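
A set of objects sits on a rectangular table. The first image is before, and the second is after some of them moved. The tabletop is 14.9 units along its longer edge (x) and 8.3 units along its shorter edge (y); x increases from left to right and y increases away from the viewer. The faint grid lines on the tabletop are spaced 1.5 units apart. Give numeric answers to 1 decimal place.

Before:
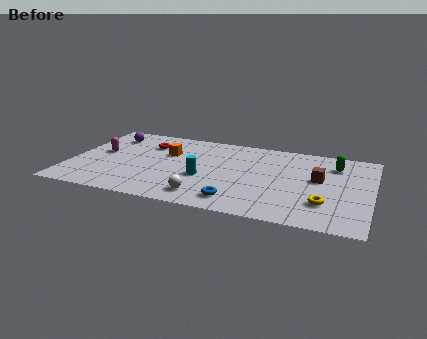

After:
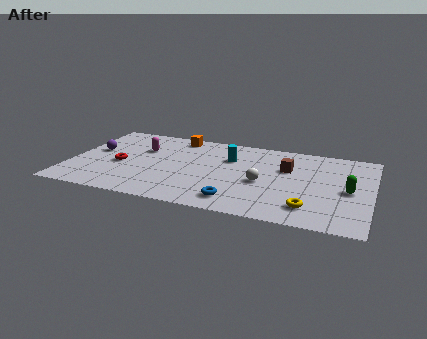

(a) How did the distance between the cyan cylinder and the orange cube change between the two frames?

+0.3

The distance was about 2.9 in the first image and 3.2 in the second, so they moved 0.3 units further apart.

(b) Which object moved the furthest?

the white sphere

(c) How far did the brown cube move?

1.7

From (12.3, 4.7) to (10.7, 5.4), the brown cube covered √(1.6² + 0.7²) ≈ 1.7 units.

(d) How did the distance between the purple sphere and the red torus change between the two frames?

-0.3

They were about 2.1 units apart before and 1.8 after — 0.3 units closer together.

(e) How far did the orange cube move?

1.9

The orange cube moved from about (4.7, 5.4) to (5.0, 7.3), a distance of √(0.3² + 1.9²) ≈ 1.9.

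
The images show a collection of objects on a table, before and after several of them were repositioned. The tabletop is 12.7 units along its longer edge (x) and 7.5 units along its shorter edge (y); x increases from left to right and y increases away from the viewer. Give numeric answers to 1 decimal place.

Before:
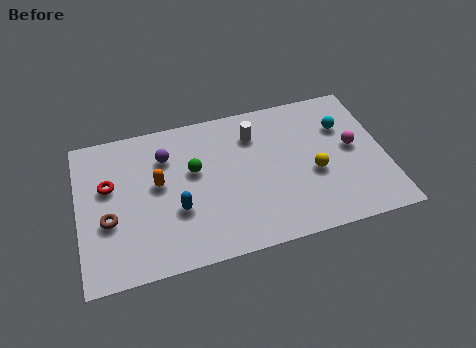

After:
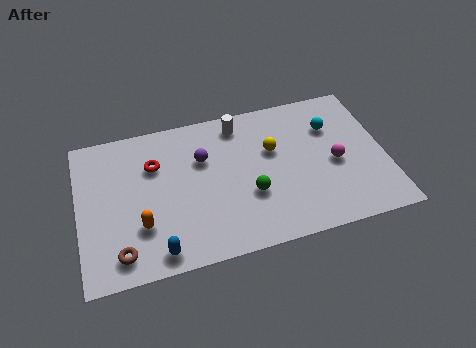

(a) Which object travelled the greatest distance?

the green sphere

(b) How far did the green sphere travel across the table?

2.8

The green sphere was near (4.8, 4.5) before and (7.0, 2.7) after, so it travelled √(2.2² + 1.8²) ≈ 2.8 units.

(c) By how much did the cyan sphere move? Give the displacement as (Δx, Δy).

(-0.5, 0.1)

The cyan sphere was at about (11.1, 5.2) and moved to about (10.6, 5.3).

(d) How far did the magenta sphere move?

1.0

From (11.4, 4.0) to (10.6, 3.4), the magenta sphere covered √(0.8² + 0.6²) ≈ 1.0 units.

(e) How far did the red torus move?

2.0

The red torus moved from about (1.3, 4.6) to (3.2, 5.2), a distance of √(1.9² + 0.6²) ≈ 2.0.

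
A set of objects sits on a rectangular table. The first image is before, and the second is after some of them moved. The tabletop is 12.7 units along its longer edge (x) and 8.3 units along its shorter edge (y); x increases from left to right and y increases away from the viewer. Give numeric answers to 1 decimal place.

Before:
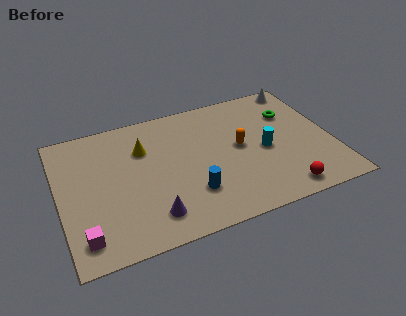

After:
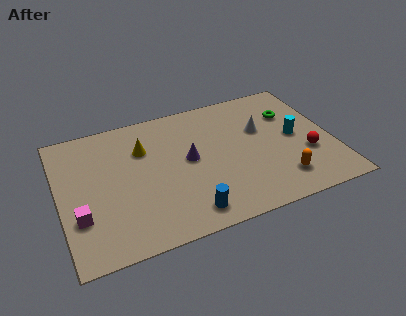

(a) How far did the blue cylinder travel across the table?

1.1

From (5.9, 2.3) to (5.6, 1.2), the blue cylinder covered √(0.3² + 1.1²) ≈ 1.1 units.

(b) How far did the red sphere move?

2.4

The red sphere was near (10.0, 1.0) before and (11.4, 2.9) after, so it travelled √(1.4² + 1.9²) ≈ 2.4 units.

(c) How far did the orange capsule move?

3.1

The orange capsule was near (8.4, 4.4) before and (10.0, 1.7) after, so it travelled √(1.6² + 2.7²) ≈ 3.1 units.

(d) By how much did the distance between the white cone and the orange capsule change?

-1.0

The distance was about 4.5 in the first image and 3.5 in the second, so they moved 1.0 units closer together.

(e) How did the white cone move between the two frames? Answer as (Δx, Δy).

(-2.2, -2.3)

The white cone started near (11.7, 7.5) and ended near (9.5, 5.2).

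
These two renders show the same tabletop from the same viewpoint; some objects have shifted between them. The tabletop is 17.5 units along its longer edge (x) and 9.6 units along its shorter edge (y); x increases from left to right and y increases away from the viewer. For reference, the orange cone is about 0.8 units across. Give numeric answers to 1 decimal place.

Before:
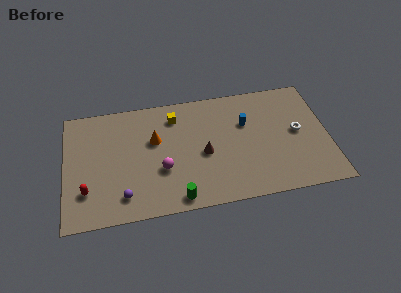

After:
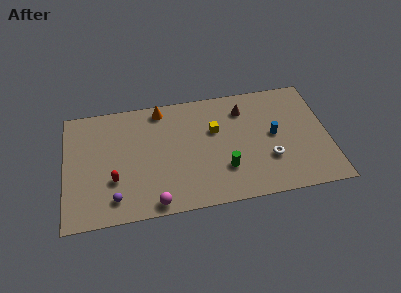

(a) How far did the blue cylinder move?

2.2

From (12.1, 6.3) to (13.9, 5.0), the blue cylinder covered √(1.8² + 1.3²) ≈ 2.2 units.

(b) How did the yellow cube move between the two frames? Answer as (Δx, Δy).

(2.6, -1.6)

From the two frames, the yellow cube sits at roughly (7.4, 7.7) before and (10.0, 6.1) after.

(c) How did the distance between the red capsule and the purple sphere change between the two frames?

-1.0

Before: roughly 2.5 units apart; after: 1.5. That's 1.0 units closer together.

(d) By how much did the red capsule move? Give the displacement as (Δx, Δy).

(1.8, 0.6)

From the two frames, the red capsule sits at roughly (1.4, 2.6) before and (3.2, 3.2) after.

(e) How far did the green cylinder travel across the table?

3.7

The green cylinder was near (7.3, 1.0) before and (10.5, 2.8) after, so it travelled √(3.2² + 1.8²) ≈ 3.7 units.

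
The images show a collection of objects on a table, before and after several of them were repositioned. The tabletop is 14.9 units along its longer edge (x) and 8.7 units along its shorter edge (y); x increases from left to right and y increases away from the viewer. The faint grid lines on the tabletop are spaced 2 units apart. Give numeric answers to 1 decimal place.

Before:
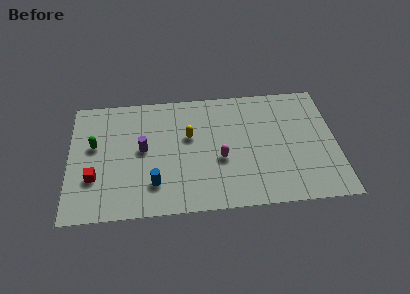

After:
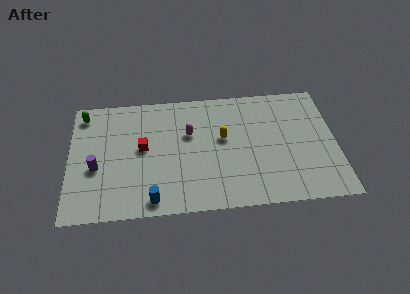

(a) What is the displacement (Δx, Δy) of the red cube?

(2.7, 1.9)

The red cube started near (1.4, 2.8) and ended near (4.1, 4.7).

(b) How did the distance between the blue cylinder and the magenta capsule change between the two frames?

+1.0

They were about 4.0 units apart before and 5.0 after — 1.0 units further apart.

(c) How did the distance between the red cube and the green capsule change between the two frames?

+2.0

The distance was about 2.3 in the first image and 4.3 in the second, so they moved 2.0 units further apart.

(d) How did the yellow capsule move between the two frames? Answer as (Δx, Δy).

(1.9, -0.3)

From the two frames, the yellow capsule sits at roughly (6.7, 5.3) before and (8.6, 5.0) after.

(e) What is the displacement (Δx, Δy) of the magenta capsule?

(-1.7, 2.0)

From the two frames, the magenta capsule sits at roughly (8.4, 3.5) before and (6.7, 5.5) after.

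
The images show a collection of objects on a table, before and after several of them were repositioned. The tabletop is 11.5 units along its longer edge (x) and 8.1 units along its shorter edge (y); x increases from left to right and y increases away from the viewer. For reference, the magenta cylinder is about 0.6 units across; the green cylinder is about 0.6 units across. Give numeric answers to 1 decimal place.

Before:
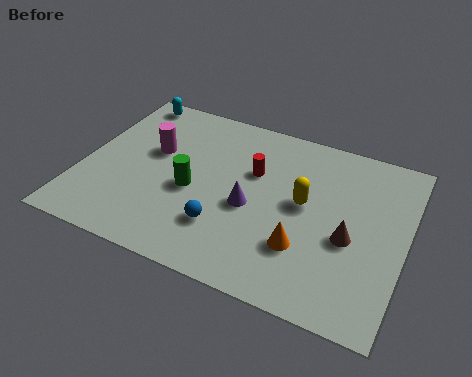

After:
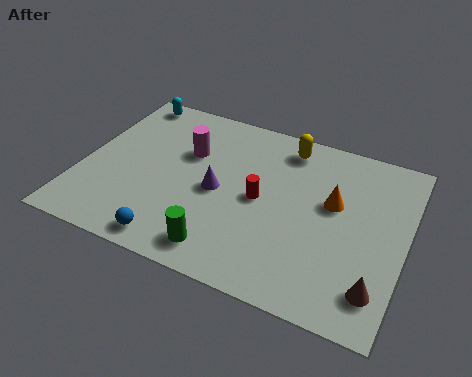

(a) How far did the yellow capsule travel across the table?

2.7

The yellow capsule was near (7.9, 4.4) before and (7.0, 6.9) after, so it travelled √(0.9² + 2.5²) ≈ 2.7 units.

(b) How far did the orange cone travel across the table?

2.5

The orange cone was near (8.1, 2.4) before and (8.9, 4.8) after, so it travelled √(0.8² + 2.4²) ≈ 2.5 units.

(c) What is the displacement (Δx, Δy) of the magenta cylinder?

(1.2, 0.4)

The magenta cylinder started near (2.4, 4.9) and ended near (3.6, 5.3).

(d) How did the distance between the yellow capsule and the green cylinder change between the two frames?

+1.9

They were about 4.0 units apart before and 5.9 after — 1.9 units further apart.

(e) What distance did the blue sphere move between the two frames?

2.1

The blue sphere moved from about (5.3, 2.2) to (3.7, 0.9), a distance of √(1.6² + 1.3²) ≈ 2.1.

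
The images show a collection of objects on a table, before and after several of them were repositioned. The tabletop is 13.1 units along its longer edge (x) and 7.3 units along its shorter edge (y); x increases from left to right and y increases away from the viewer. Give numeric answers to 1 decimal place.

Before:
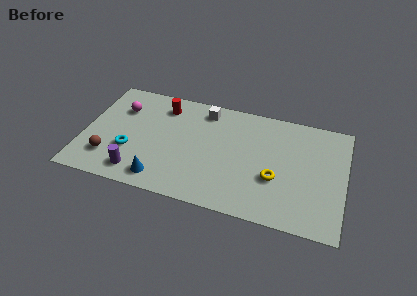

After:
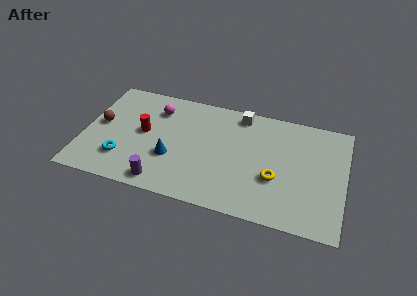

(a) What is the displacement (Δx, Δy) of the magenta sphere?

(1.8, 0.4)

The magenta sphere was at about (1.7, 5.2) and moved to about (3.5, 5.6).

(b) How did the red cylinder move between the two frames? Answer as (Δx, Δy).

(-0.8, -2.0)

From the two frames, the red cylinder sits at roughly (3.8, 5.9) before and (3.0, 3.9) after.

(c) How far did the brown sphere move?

2.2

The brown sphere was near (1.4, 1.8) before and (0.8, 3.9) after, so it travelled √(0.6² + 2.1²) ≈ 2.2 units.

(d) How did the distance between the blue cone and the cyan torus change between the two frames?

+0.3

The distance was about 2.2 in the first image and 2.5 in the second, so they moved 0.3 units further apart.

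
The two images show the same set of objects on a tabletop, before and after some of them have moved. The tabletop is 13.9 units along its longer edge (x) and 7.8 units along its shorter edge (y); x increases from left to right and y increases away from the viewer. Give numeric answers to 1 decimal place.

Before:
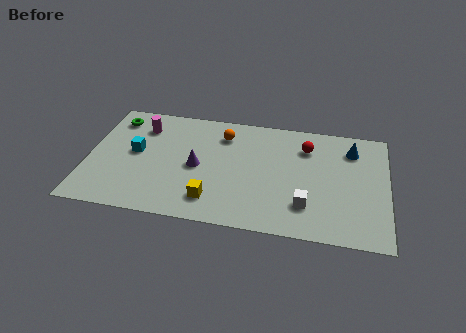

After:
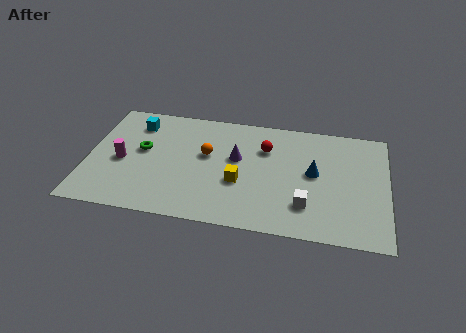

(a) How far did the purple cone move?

2.0

From (5.1, 3.7) to (6.9, 4.6), the purple cone covered √(1.8² + 0.9²) ≈ 2.0 units.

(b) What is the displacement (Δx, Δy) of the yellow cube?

(1.2, 1.4)

The yellow cube started near (5.9, 1.6) and ended near (7.1, 3.0).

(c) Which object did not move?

the white cube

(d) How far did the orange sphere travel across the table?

1.7

The orange sphere moved from about (6.2, 6.1) to (5.5, 4.6), a distance of √(0.7² + 1.5²) ≈ 1.7.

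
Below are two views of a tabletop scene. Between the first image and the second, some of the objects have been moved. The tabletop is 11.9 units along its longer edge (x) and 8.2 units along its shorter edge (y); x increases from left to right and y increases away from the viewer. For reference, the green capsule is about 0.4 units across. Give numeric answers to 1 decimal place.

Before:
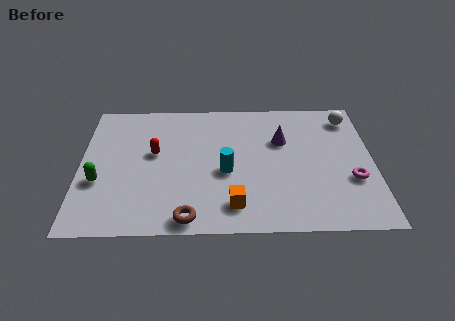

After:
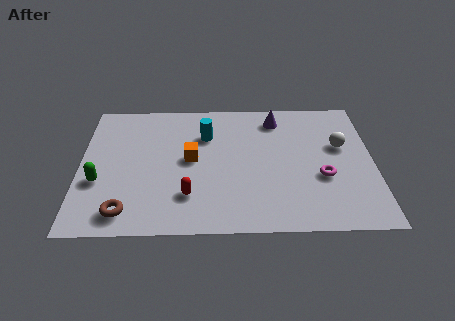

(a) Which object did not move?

the green capsule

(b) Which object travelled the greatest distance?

the orange cube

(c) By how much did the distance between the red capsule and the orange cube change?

-2.3

They were about 4.5 units apart before and 2.2 after — 2.3 units closer together.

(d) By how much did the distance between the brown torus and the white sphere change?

+0.6

The distance was about 8.9 in the first image and 9.5 in the second, so they moved 0.6 units further apart.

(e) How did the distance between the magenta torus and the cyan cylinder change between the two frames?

+0.3

They were about 5.1 units apart before and 5.4 after — 0.3 units further apart.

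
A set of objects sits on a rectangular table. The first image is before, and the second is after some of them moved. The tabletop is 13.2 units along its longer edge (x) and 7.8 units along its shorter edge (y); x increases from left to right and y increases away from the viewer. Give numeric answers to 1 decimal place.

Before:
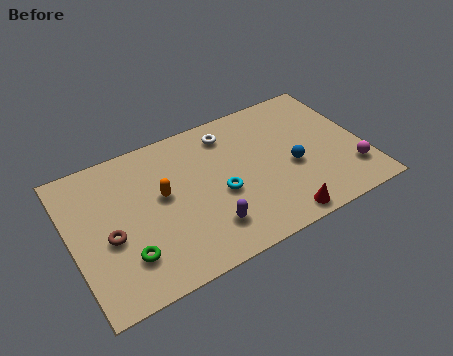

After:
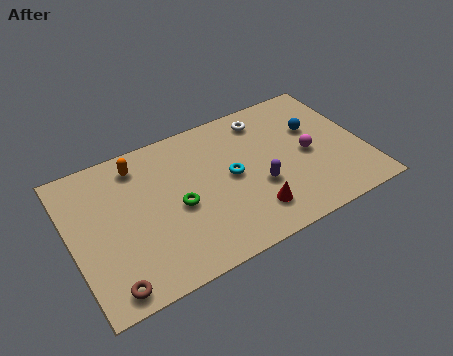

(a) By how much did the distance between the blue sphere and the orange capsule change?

+2.1

The distance was about 5.9 in the first image and 8.0 in the second, so they moved 2.1 units further apart.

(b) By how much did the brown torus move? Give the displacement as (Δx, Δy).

(-0.3, -2.4)

From the two frames, the brown torus sits at roughly (1.6, 3.3) before and (1.3, 0.9) after.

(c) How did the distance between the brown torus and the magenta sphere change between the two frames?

-1.1

The distance was about 10.9 in the first image and 9.8 in the second, so they moved 1.1 units closer together.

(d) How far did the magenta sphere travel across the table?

2.5

From (12.4, 1.9) to (10.7, 3.7), the magenta sphere covered √(1.7² + 1.8²) ≈ 2.5 units.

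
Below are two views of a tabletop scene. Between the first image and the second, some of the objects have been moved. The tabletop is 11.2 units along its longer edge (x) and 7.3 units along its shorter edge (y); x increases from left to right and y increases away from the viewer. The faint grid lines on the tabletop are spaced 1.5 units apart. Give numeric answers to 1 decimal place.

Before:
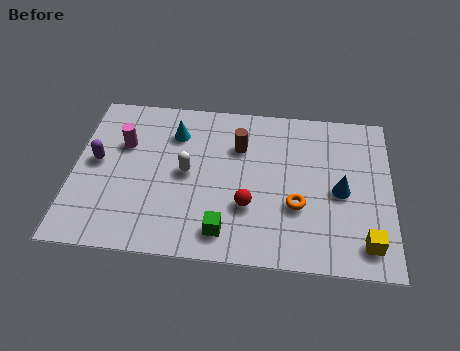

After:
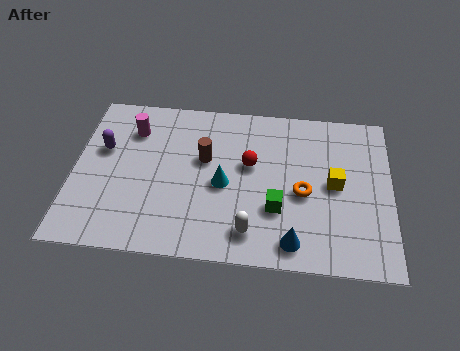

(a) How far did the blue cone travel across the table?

2.9

The blue cone was near (9.4, 3.4) before and (7.8, 1.0) after, so it travelled √(1.6² + 2.4²) ≈ 2.9 units.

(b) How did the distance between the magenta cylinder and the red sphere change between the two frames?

-0.7

Before: roughly 5.1 units apart; after: 4.4. That's 0.7 units closer together.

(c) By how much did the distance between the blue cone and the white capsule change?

-3.9

Before: roughly 5.4 units apart; after: 1.5. That's 3.9 units closer together.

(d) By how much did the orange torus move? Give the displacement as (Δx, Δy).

(0.2, 0.6)

The orange torus started near (7.9, 2.6) and ended near (8.1, 3.2).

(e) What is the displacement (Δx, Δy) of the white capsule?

(2.3, -2.4)

The white capsule started near (4.0, 3.7) and ended near (6.3, 1.3).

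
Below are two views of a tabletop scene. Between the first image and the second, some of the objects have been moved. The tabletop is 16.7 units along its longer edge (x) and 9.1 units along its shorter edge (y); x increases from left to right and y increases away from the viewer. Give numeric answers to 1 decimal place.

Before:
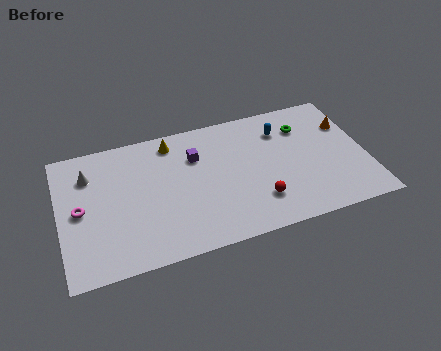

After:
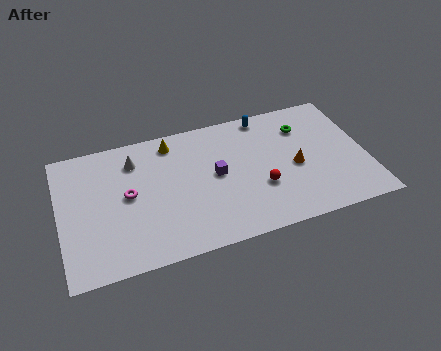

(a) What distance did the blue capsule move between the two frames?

1.5

The blue capsule was near (12.3, 6.9) before and (11.5, 8.2) after, so it travelled √(0.8² + 1.3²) ≈ 1.5 units.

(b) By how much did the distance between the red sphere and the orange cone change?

-4.4

Before: roughly 6.6 units apart; after: 2.2. That's 4.4 units closer together.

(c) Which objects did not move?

the yellow cone and the green torus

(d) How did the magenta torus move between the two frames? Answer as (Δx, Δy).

(2.6, 0.3)

The magenta torus was at about (1.1, 4.5) and moved to about (3.7, 4.8).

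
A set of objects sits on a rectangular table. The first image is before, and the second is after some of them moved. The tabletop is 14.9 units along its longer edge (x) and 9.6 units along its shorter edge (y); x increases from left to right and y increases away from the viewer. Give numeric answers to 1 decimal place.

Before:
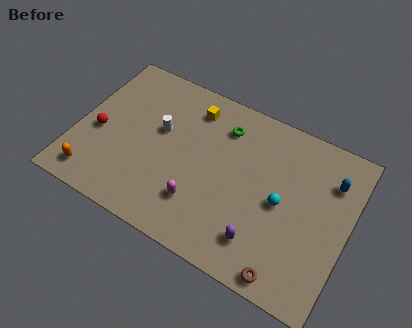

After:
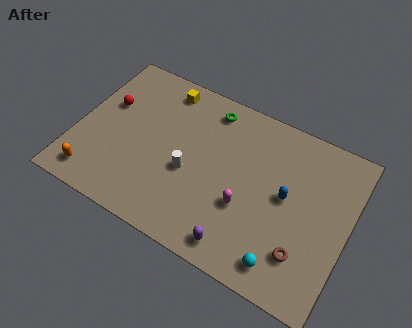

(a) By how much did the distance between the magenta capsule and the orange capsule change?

+2.6

They were about 5.8 units apart before and 8.4 after — 2.6 units further apart.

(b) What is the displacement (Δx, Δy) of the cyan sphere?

(0.6, -3.2)

The cyan sphere started near (11.3, 4.6) and ended near (11.9, 1.4).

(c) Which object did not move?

the orange capsule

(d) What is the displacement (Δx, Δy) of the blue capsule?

(-2.2, -2.0)

The blue capsule started near (13.7, 7.1) and ended near (11.5, 5.1).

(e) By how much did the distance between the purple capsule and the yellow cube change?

+1.4

The distance was about 7.5 in the first image and 8.9 in the second, so they moved 1.4 units further apart.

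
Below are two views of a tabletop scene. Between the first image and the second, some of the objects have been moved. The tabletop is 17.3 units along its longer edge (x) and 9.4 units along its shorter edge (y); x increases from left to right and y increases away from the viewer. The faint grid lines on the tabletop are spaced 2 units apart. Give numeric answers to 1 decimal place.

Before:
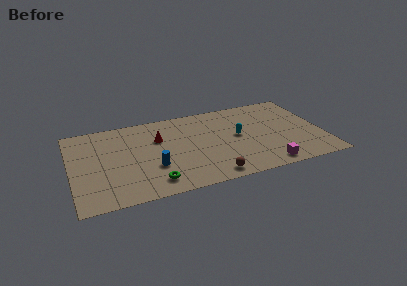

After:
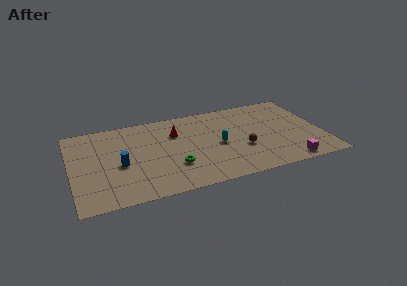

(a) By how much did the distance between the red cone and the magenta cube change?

+0.5

They were about 8.7 units apart before and 9.2 after — 0.5 units further apart.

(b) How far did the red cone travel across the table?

1.2

The red cone was near (6.1, 6.3) before and (7.3, 6.6) after, so it travelled √(1.2² + 0.3²) ≈ 1.2 units.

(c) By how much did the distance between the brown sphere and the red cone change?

-0.7

They were about 6.1 units apart before and 5.4 after — 0.7 units closer together.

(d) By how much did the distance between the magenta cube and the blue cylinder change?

+3.8

The distance was about 7.9 in the first image and 11.7 in the second, so they moved 3.8 units further apart.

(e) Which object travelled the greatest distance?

the brown sphere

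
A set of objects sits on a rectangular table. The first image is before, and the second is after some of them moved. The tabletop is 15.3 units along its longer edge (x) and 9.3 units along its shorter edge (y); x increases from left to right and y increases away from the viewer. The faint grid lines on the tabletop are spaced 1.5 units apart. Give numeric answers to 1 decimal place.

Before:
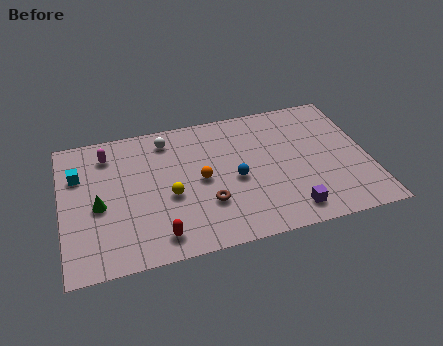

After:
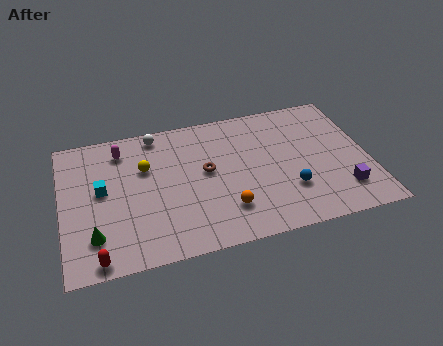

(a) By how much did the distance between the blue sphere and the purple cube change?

-1.1

The distance was about 3.8 in the first image and 2.7 in the second, so they moved 1.1 units closer together.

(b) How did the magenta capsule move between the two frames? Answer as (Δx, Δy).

(0.7, 0.1)

The magenta capsule started near (2.4, 7.5) and ended near (3.1, 7.6).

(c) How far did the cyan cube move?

1.7

From (0.9, 6.4) to (2.0, 5.1), the cyan cube covered √(1.1² + 1.3²) ≈ 1.7 units.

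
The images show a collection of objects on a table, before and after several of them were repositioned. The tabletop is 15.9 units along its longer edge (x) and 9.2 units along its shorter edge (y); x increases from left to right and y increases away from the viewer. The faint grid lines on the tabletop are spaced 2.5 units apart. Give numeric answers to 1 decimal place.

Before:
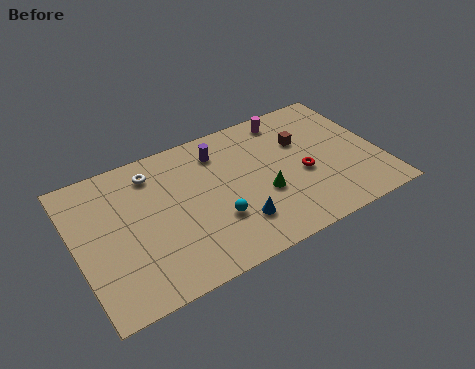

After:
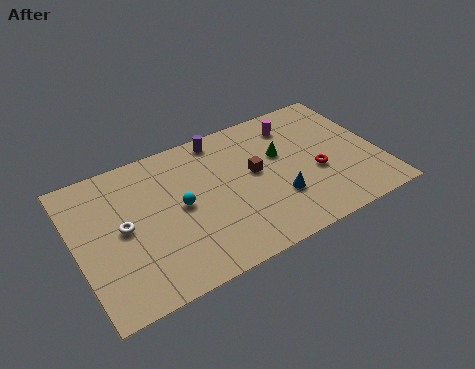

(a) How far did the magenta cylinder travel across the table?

0.7

The magenta cylinder was near (11.6, 8.0) before and (11.9, 7.4) after, so it travelled √(0.3² + 0.6²) ≈ 0.7 units.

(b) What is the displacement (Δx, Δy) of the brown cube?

(-2.7, -1.0)

The brown cube started near (12.1, 6.1) and ended near (9.4, 5.1).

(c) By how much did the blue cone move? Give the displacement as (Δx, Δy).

(2.3, 0.6)

From the two frames, the blue cone sits at roughly (8.0, 2.3) before and (10.3, 2.9) after.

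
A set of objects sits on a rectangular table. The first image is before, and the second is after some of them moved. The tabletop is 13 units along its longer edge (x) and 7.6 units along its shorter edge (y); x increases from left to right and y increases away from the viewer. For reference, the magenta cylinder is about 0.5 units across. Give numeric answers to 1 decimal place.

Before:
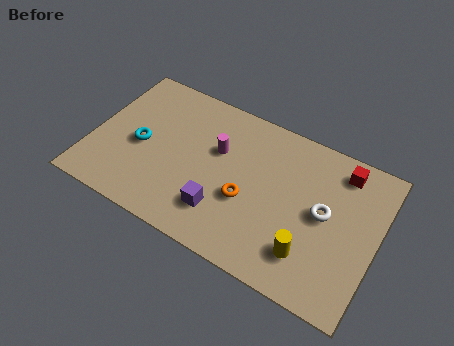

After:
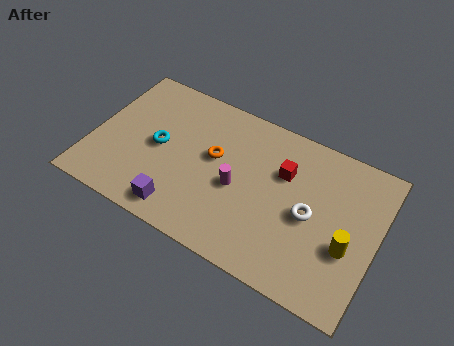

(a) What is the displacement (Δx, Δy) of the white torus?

(-0.6, -0.4)

The white torus started near (10.6, 4.0) and ended near (10.0, 3.6).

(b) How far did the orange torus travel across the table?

2.2

The orange torus moved from about (7.2, 3.0) to (5.5, 4.4), a distance of √(1.7² + 1.4²) ≈ 2.2.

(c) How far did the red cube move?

2.8

From (11.1, 6.4) to (8.6, 5.1), the red cube covered √(2.5² + 1.3²) ≈ 2.8 units.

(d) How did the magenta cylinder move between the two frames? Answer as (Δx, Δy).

(1.1, -1.4)

The magenta cylinder was at about (5.6, 4.8) and moved to about (6.7, 3.4).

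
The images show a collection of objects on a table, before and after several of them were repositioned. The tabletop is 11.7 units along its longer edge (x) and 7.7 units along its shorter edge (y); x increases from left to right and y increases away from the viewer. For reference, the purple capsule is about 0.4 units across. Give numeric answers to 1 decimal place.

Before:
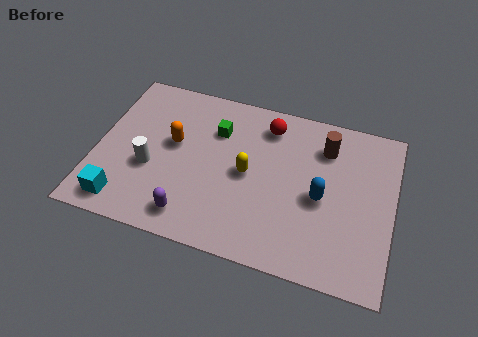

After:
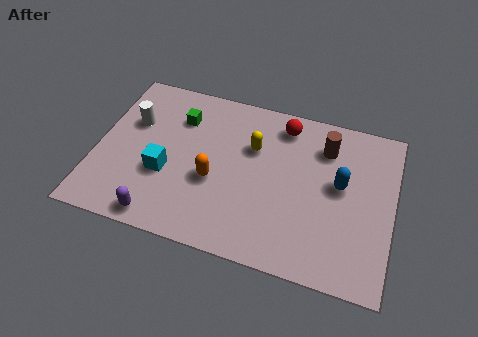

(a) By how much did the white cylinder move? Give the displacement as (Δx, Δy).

(-0.9, 2.0)

The white cylinder was at about (2.2, 3.0) and moved to about (1.3, 5.0).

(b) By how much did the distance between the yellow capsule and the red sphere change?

-0.8

They were about 2.6 units apart before and 1.8 after — 0.8 units closer together.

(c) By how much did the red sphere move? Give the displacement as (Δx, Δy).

(0.6, 0.2)

The red sphere was at about (6.6, 6.3) and moved to about (7.2, 6.5).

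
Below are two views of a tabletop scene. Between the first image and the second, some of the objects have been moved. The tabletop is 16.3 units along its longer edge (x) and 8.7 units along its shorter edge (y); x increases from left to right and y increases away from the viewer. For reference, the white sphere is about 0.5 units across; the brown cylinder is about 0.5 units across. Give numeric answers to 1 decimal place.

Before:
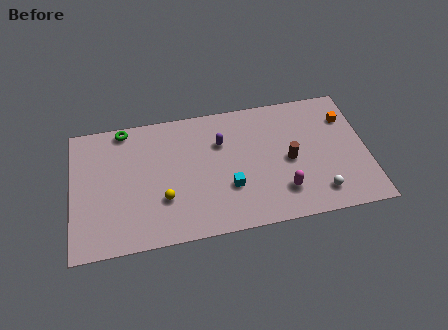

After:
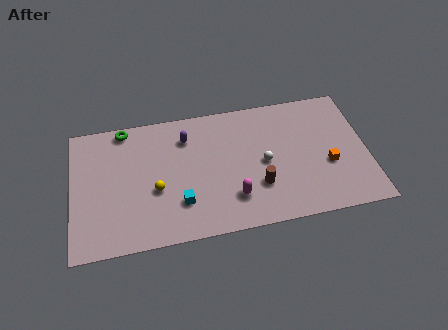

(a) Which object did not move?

the green torus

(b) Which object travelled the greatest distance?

the white sphere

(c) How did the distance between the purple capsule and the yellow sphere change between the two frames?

-0.9

The distance was about 4.6 in the first image and 3.7 in the second, so they moved 0.9 units closer together.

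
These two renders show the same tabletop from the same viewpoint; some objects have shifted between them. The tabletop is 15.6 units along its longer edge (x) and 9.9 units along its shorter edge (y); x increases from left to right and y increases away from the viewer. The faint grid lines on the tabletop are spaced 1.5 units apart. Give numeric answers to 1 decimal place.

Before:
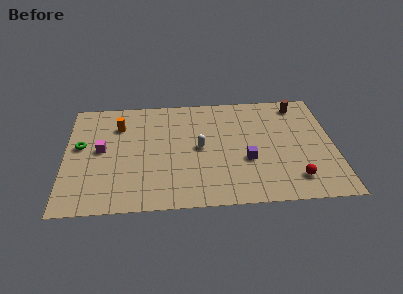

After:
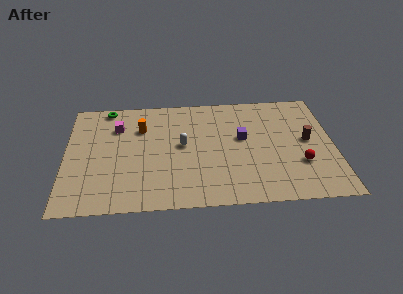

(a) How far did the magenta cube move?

2.2

The magenta cube was near (2.1, 5.2) before and (3.0, 7.2) after, so it travelled √(0.9² + 2.0²) ≈ 2.2 units.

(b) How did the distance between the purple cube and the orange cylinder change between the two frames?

-2.2

They were about 8.2 units apart before and 6.0 after — 2.2 units closer together.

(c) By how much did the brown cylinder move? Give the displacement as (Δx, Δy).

(0.4, -3.3)

The brown cylinder started near (13.7, 8.5) and ended near (14.1, 5.2).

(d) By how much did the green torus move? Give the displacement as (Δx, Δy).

(1.5, 3.4)

From the two frames, the green torus sits at roughly (0.9, 5.6) before and (2.4, 9.0) after.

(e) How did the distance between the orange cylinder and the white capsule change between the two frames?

-2.3

The distance was about 5.2 in the first image and 2.9 in the second, so they moved 2.3 units closer together.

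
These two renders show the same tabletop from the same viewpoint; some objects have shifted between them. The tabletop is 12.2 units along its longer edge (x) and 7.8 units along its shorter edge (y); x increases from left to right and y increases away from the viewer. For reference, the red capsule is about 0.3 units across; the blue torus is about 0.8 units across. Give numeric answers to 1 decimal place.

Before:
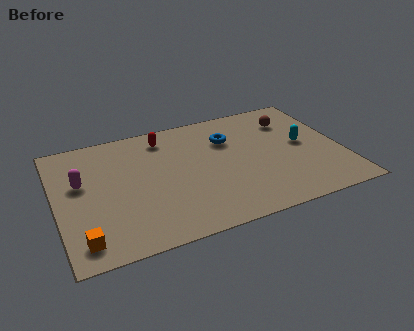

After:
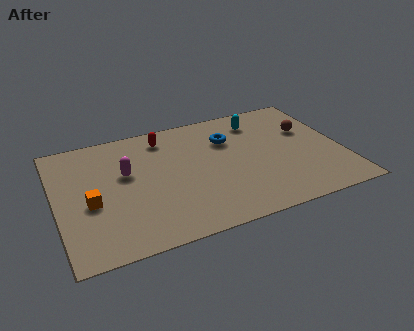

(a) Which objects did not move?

the blue torus and the red capsule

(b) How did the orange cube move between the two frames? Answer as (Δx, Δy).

(0.5, 2.1)

From the two frames, the orange cube sits at roughly (0.9, 1.2) before and (1.4, 3.3) after.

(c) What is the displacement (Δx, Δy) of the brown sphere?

(0.6, -0.9)

The brown sphere started near (10.3, 5.9) and ended near (10.9, 5.0).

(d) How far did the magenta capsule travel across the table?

1.9

The magenta capsule was near (1.1, 4.7) before and (3.0, 4.7) after, so it travelled √(1.9² + 0.0²) ≈ 1.9 units.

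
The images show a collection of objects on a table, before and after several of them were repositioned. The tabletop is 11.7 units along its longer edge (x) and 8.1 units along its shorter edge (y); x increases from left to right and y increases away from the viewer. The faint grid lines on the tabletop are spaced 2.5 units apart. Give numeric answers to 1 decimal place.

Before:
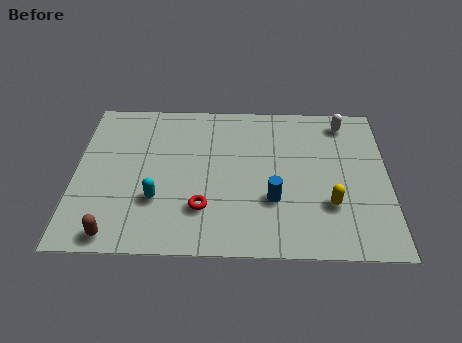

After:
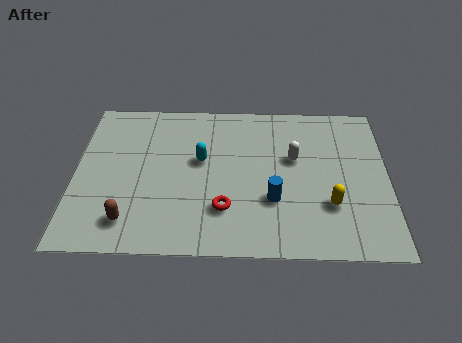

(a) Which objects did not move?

the blue cylinder and the yellow capsule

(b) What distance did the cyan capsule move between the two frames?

2.6

From (3.1, 2.6) to (4.7, 4.7), the cyan capsule covered √(1.6² + 2.1²) ≈ 2.6 units.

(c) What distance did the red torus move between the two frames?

0.8

From (4.8, 2.2) to (5.6, 2.2), the red torus covered √(0.8² + 0.0²) ≈ 0.8 units.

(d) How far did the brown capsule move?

0.9

From (1.6, 0.8) to (2.1, 1.5), the brown capsule covered √(0.5² + 0.7²) ≈ 0.9 units.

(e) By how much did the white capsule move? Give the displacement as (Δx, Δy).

(-1.9, -2.0)

The white capsule was at about (10.1, 6.9) and moved to about (8.2, 4.9).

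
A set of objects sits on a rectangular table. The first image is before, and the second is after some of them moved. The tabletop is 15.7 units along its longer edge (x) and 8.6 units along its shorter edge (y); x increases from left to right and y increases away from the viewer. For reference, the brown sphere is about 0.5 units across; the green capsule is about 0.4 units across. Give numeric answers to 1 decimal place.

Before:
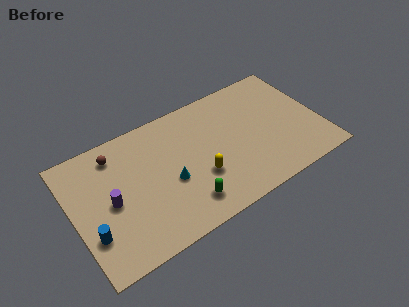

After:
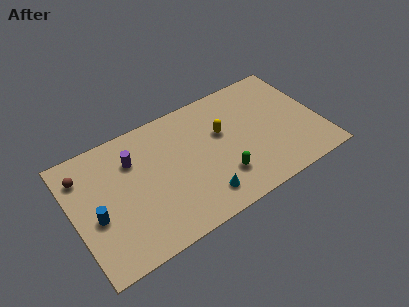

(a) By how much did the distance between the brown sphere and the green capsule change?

+2.8

The distance was about 6.5 in the first image and 9.3 in the second, so they moved 2.8 units further apart.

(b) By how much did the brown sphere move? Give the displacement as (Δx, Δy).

(-2.1, -0.4)

The brown sphere started near (3.0, 7.1) and ended near (0.9, 6.7).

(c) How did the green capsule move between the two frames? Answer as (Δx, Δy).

(2.4, 0.6)

From the two frames, the green capsule sits at roughly (6.7, 1.7) before and (9.1, 2.3) after.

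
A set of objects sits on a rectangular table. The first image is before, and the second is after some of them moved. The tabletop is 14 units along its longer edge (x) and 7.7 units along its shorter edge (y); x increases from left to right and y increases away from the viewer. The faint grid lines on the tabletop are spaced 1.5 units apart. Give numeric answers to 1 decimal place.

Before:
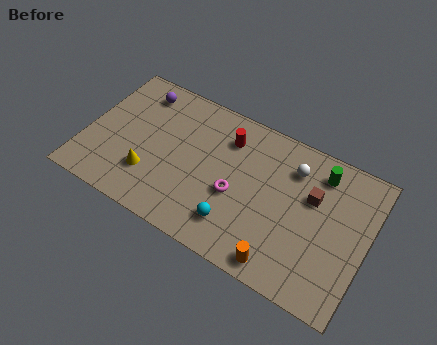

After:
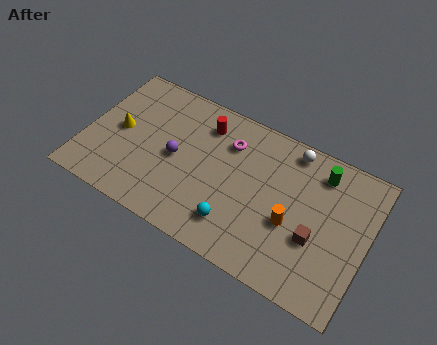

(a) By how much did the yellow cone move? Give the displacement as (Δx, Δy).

(-1.8, 1.7)

From the two frames, the yellow cone sits at roughly (3.4, 2.2) before and (1.6, 3.9) after.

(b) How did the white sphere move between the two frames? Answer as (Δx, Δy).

(-0.2, 0.9)

The white sphere started near (10.1, 5.9) and ended near (9.9, 6.8).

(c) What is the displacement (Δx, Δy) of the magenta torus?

(-0.7, 2.5)

The magenta torus started near (7.6, 3.2) and ended near (6.9, 5.7).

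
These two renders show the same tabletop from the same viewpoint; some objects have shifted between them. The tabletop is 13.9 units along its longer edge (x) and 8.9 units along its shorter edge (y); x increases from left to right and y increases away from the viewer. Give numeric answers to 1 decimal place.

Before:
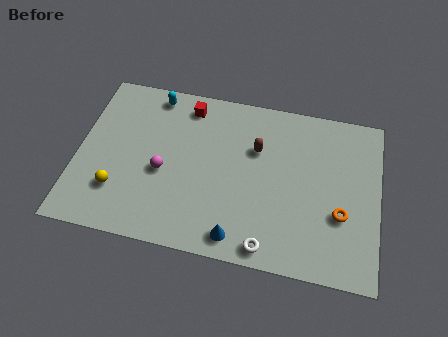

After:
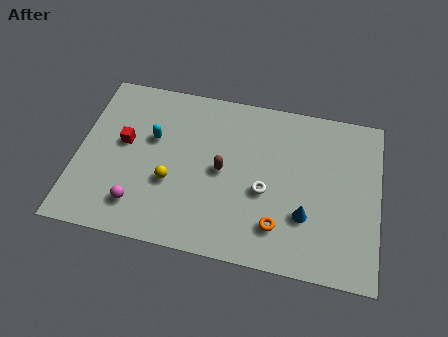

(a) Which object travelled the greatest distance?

the red cube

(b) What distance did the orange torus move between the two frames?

3.0

The orange torus was near (12.2, 3.2) before and (9.4, 2.0) after, so it travelled √(2.8² + 1.2²) ≈ 3.0 units.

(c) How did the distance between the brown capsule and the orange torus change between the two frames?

-1.2

Before: roughly 4.8 units apart; after: 3.6. That's 1.2 units closer together.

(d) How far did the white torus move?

2.8

From (9.0, 0.9) to (8.7, 3.7), the white torus covered √(0.3² + 2.8²) ≈ 2.8 units.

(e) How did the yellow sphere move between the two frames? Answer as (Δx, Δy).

(2.4, 0.9)

The yellow sphere was at about (2.0, 2.4) and moved to about (4.4, 3.3).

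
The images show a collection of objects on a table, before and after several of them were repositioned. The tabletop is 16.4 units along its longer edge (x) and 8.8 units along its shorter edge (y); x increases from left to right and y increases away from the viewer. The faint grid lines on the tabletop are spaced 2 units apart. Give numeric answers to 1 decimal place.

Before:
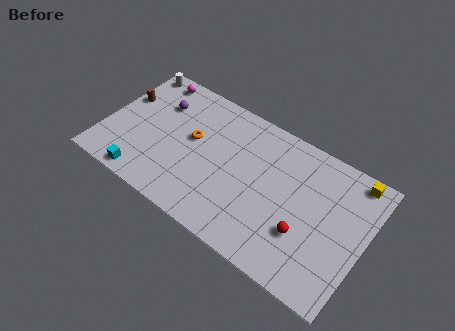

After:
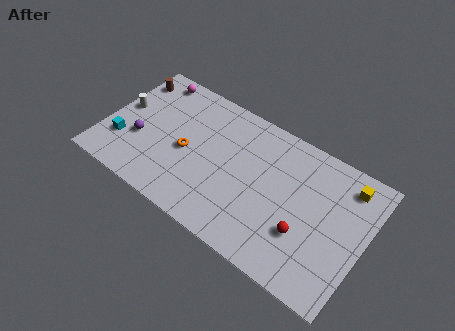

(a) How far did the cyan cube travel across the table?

2.4

The cyan cube was near (3.0, 0.9) before and (1.3, 2.6) after, so it travelled √(1.7² + 1.7²) ≈ 2.4 units.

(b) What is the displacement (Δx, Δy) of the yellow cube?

(-0.3, -0.6)

The yellow cube started near (15.2, 7.9) and ended near (14.9, 7.3).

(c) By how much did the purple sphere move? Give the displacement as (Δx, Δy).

(-0.7, -3.0)

The purple sphere started near (3.0, 6.3) and ended near (2.3, 3.3).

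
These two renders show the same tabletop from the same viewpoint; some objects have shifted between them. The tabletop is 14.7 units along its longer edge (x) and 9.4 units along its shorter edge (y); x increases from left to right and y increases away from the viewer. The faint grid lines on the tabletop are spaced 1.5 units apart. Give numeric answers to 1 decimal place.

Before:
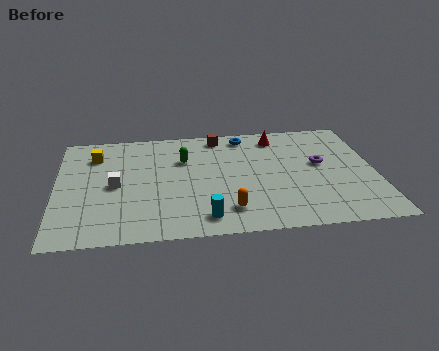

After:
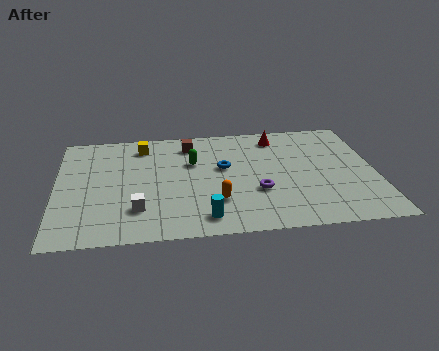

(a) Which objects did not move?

the cyan cylinder and the red cone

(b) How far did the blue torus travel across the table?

2.9

The blue torus moved from about (8.8, 8.2) to (7.7, 5.5), a distance of √(1.1² + 2.7²) ≈ 2.9.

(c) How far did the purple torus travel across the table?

3.6

From (12.2, 5.3) to (9.2, 3.3), the purple torus covered √(3.0² + 2.0²) ≈ 3.6 units.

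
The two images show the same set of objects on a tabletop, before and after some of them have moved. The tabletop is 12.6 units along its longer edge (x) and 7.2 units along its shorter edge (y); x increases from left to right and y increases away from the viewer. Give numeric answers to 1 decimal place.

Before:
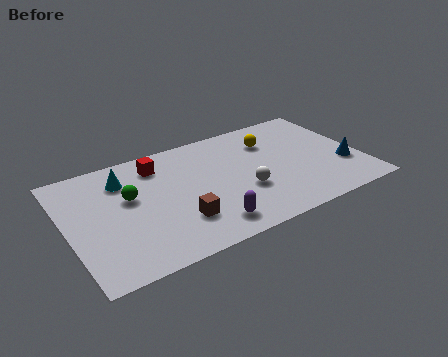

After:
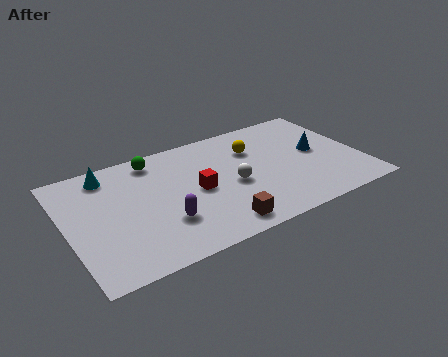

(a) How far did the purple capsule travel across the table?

2.0

From (5.6, 1.2) to (3.9, 2.2), the purple capsule covered √(1.7² + 1.0²) ≈ 2.0 units.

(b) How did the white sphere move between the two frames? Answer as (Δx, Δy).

(-0.4, 0.6)

From the two frames, the white sphere sits at roughly (7.4, 2.6) before and (7.0, 3.2) after.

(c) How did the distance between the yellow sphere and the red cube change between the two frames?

-1.8

They were about 4.9 units apart before and 3.1 after — 1.8 units closer together.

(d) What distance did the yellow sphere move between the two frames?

0.8

From (9.0, 5.3) to (8.2, 5.1), the yellow sphere covered √(0.8² + 0.2²) ≈ 0.8 units.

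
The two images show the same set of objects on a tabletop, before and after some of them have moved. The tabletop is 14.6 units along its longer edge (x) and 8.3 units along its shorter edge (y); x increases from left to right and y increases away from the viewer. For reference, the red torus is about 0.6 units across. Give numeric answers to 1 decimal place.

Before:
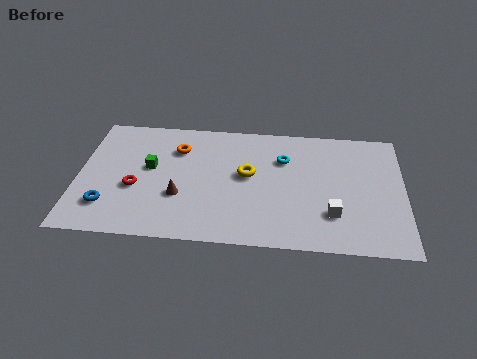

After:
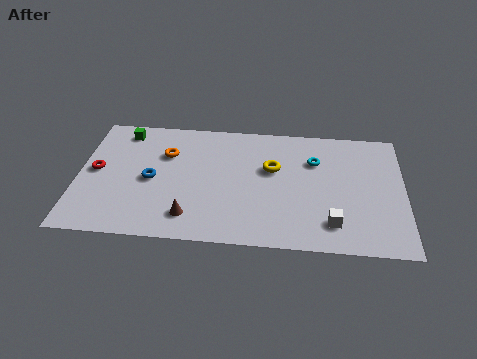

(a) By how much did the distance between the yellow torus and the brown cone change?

+1.6

Before: roughly 3.4 units apart; after: 5.0. That's 1.6 units further apart.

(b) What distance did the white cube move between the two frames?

0.6

The white cube moved from about (11.4, 2.3) to (11.4, 1.7), a distance of √(0.0² + 0.6²) ≈ 0.6.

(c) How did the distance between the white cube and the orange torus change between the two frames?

+0.5

The distance was about 8.0 in the first image and 8.5 in the second, so they moved 0.5 units further apart.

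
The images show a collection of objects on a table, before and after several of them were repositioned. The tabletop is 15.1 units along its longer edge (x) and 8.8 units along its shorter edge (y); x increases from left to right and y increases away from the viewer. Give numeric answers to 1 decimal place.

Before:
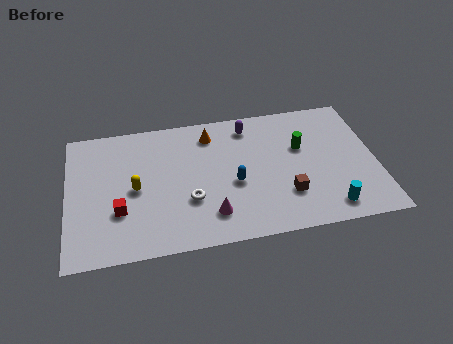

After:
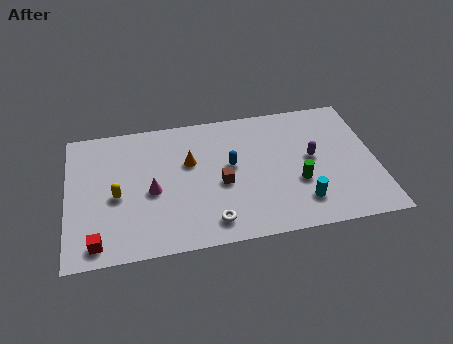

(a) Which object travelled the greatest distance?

the purple capsule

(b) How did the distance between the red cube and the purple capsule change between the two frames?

+3.3

They were about 7.9 units apart before and 11.2 after — 3.3 units further apart.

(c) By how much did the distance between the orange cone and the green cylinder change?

+1.0

They were about 4.7 units apart before and 5.7 after — 1.0 units further apart.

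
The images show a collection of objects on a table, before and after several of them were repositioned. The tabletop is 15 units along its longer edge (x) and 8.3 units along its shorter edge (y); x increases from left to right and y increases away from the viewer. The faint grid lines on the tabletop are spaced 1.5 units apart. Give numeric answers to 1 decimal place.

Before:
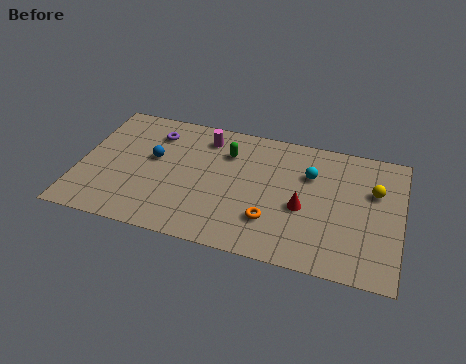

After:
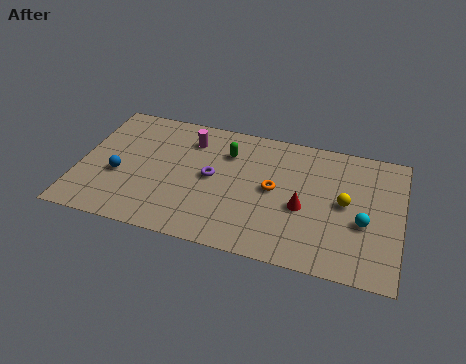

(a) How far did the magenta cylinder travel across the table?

0.8

The magenta cylinder was near (5.7, 6.8) before and (5.0, 6.5) after, so it travelled √(0.7² + 0.3²) ≈ 0.8 units.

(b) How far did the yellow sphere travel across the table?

1.7

The yellow sphere was near (13.7, 5.4) before and (12.4, 4.3) after, so it travelled √(1.3² + 1.1²) ≈ 1.7 units.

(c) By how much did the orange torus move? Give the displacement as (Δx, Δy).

(0.0, 2.0)

The orange torus was at about (9.1, 2.3) and moved to about (9.1, 4.3).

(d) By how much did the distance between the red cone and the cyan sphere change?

+0.6

The distance was about 2.2 in the first image and 2.8 in the second, so they moved 0.6 units further apart.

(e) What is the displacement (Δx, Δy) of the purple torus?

(2.9, -2.2)

The purple torus was at about (3.3, 6.5) and moved to about (6.2, 4.3).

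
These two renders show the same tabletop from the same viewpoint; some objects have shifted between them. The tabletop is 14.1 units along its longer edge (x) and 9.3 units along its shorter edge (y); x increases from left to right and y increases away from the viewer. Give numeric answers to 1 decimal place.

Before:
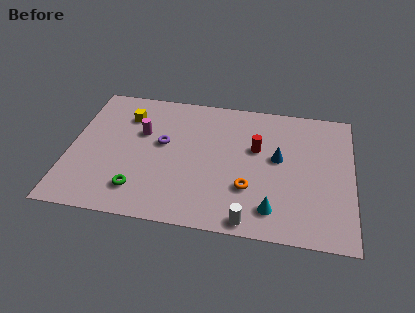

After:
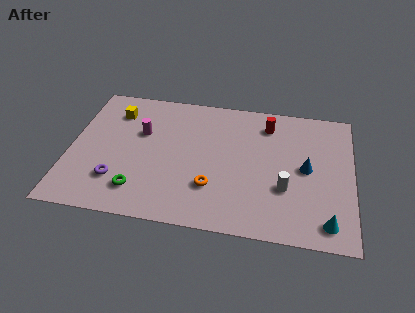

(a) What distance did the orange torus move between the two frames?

1.8

From (9.0, 2.9) to (7.2, 2.7), the orange torus covered √(1.8² + 0.2²) ≈ 1.8 units.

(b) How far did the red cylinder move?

1.9

The red cylinder moved from about (9.3, 5.7) to (9.8, 7.5), a distance of √(0.5² + 1.8²) ≈ 1.9.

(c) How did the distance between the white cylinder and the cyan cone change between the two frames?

+1.4

The distance was about 1.4 in the first image and 2.8 in the second, so they moved 1.4 units further apart.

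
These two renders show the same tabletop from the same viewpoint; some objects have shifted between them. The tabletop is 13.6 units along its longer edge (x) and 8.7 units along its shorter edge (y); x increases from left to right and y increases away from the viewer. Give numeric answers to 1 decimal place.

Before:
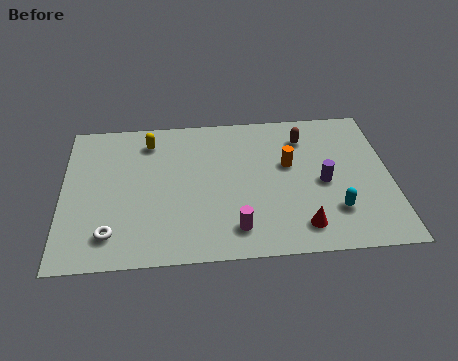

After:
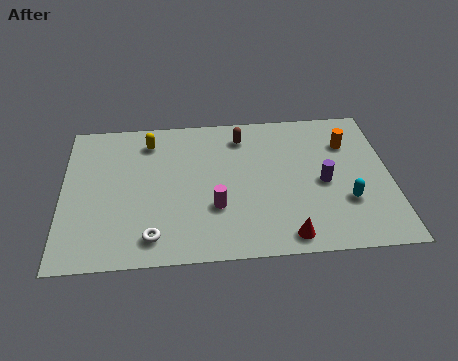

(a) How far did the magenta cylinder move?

1.5

The magenta cylinder was near (7.1, 1.6) before and (6.3, 2.9) after, so it travelled √(0.8² + 1.3²) ≈ 1.5 units.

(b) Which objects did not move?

the yellow capsule and the purple cylinder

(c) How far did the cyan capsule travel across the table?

0.7

From (11.2, 2.3) to (11.7, 2.8), the cyan capsule covered √(0.5² + 0.5²) ≈ 0.7 units.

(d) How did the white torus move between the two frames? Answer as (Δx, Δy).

(1.7, -0.3)

The white torus started near (2.0, 1.7) and ended near (3.7, 1.4).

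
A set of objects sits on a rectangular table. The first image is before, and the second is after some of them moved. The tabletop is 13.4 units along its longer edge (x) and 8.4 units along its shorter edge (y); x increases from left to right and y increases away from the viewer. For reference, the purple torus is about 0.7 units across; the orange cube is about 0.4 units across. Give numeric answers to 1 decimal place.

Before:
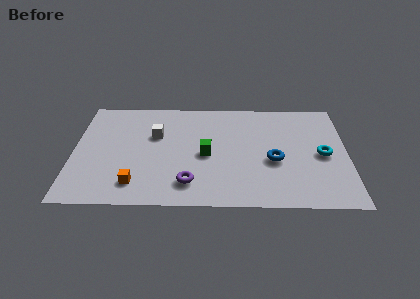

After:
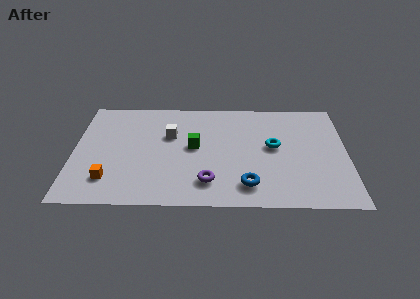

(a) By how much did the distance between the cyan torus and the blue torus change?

+0.8

They were about 2.5 units apart before and 3.3 after — 0.8 units further apart.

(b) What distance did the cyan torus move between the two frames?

2.5

The cyan torus was near (12.2, 4.0) before and (9.8, 4.6) after, so it travelled √(2.4² + 0.6²) ≈ 2.5 units.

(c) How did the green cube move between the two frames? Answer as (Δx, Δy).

(-0.6, 0.6)

From the two frames, the green cube sits at roughly (6.5, 3.9) before and (5.9, 4.5) after.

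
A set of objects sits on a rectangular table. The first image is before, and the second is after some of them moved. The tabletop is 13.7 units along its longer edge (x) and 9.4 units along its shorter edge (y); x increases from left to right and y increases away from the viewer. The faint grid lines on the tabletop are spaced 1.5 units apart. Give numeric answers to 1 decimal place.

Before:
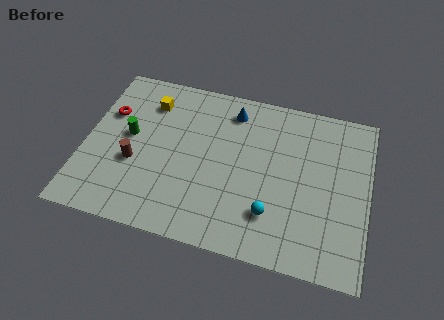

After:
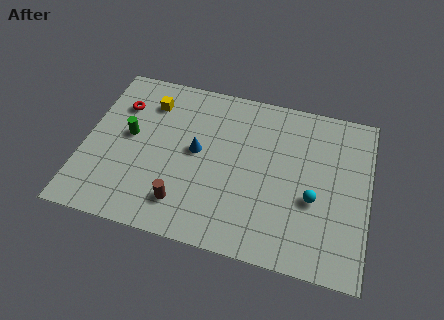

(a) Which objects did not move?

the green cylinder and the yellow cube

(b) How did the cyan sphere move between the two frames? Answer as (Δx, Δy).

(1.9, 1.3)

The cyan sphere was at about (9.2, 2.4) and moved to about (11.1, 3.7).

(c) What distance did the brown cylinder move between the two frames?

3.0

The brown cylinder was near (2.5, 3.6) before and (5.0, 1.9) after, so it travelled √(2.5² + 1.7²) ≈ 3.0 units.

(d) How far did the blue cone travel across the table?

3.2

From (6.9, 7.8) to (5.4, 5.0), the blue cone covered √(1.5² + 2.8²) ≈ 3.2 units.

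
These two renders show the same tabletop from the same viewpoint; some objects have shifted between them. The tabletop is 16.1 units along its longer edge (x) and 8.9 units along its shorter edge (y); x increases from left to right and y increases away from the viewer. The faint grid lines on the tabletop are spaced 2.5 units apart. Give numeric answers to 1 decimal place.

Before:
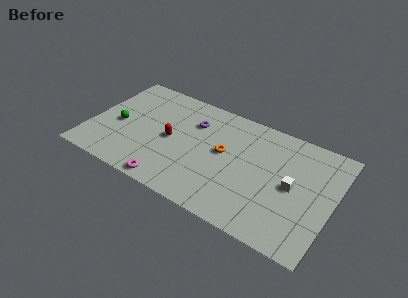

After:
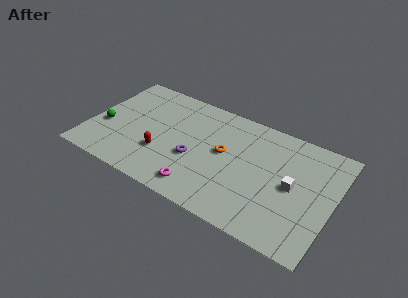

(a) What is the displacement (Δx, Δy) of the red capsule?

(-0.4, -1.4)

The red capsule was at about (5.4, 4.3) and moved to about (5.0, 2.9).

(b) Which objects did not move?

the orange torus and the white cube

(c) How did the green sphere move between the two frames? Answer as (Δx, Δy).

(-0.8, -0.5)

From the two frames, the green sphere sits at roughly (1.8, 4.0) before and (1.0, 3.5) after.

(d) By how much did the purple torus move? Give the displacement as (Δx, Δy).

(0.5, -2.9)

The purple torus started near (6.6, 6.4) and ended near (7.1, 3.5).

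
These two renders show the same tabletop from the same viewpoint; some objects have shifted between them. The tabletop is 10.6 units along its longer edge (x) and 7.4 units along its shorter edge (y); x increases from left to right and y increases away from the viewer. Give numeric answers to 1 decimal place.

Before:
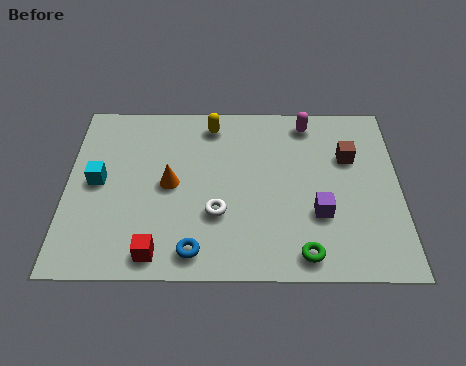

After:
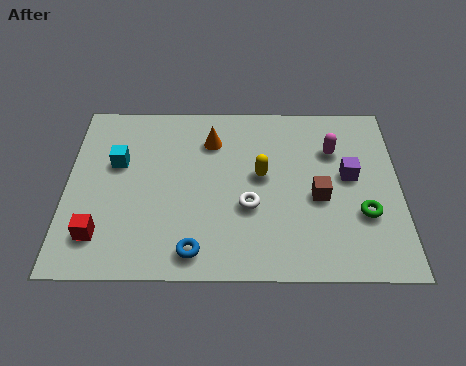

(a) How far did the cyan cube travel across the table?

1.0

The cyan cube moved from about (1.0, 3.8) to (1.6, 4.6), a distance of √(0.6² + 0.8²) ≈ 1.0.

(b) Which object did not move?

the blue torus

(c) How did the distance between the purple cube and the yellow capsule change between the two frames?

-2.3

Before: roughly 5.1 units apart; after: 2.8. That's 2.3 units closer together.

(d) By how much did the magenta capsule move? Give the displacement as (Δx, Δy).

(0.8, -1.2)

From the two frames, the magenta capsule sits at roughly (7.7, 6.4) before and (8.5, 5.2) after.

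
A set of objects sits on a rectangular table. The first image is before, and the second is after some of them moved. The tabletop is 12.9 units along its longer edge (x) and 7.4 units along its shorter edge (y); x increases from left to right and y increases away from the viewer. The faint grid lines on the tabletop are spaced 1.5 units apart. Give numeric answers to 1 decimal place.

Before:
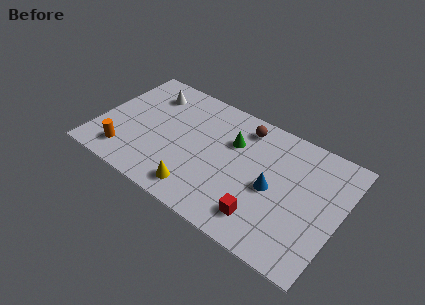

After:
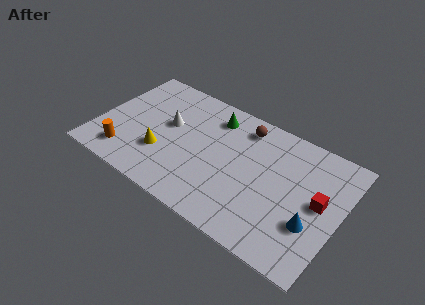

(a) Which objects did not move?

the orange cylinder and the brown sphere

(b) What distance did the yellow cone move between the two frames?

2.5

The yellow cone was near (5.8, 1.2) before and (3.6, 2.4) after, so it travelled √(2.2² + 1.2²) ≈ 2.5 units.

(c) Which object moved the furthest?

the red cube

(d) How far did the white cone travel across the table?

2.0

The white cone moved from about (2.3, 5.8) to (3.6, 4.3), a distance of √(1.3² + 1.5²) ≈ 2.0.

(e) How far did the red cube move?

3.5

The red cube moved from about (9.2, 1.5) to (11.8, 3.9), a distance of √(2.6² + 2.4²) ≈ 3.5.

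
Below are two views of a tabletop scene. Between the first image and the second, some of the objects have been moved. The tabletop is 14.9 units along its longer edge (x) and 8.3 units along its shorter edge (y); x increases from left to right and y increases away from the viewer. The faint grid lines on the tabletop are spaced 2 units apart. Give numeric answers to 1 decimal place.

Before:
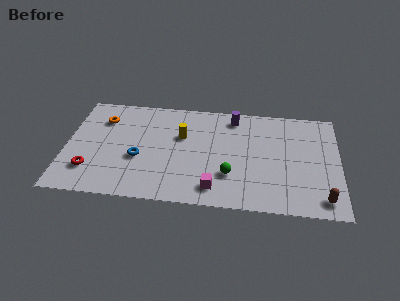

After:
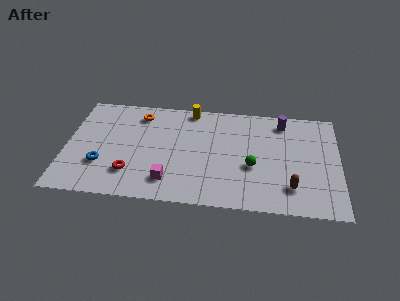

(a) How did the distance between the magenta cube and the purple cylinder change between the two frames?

+2.3

The distance was about 5.8 in the first image and 8.1 in the second, so they moved 2.3 units further apart.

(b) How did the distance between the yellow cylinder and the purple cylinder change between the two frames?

+1.8

The distance was about 3.3 in the first image and 5.1 in the second, so they moved 1.8 units further apart.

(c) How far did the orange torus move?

2.1

The orange torus moved from about (1.9, 6.2) to (3.9, 6.8), a distance of √(2.0² + 0.6²) ≈ 2.1.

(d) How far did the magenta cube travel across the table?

2.5

The magenta cube moved from about (8.2, 1.4) to (5.7, 1.7), a distance of √(2.5² + 0.3²) ≈ 2.5.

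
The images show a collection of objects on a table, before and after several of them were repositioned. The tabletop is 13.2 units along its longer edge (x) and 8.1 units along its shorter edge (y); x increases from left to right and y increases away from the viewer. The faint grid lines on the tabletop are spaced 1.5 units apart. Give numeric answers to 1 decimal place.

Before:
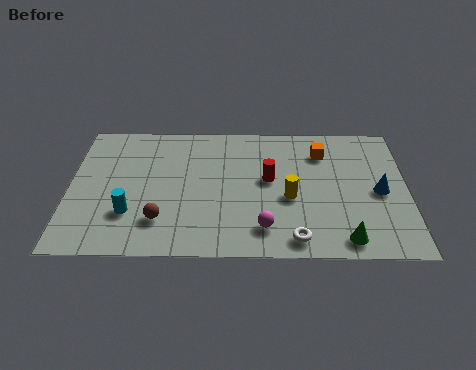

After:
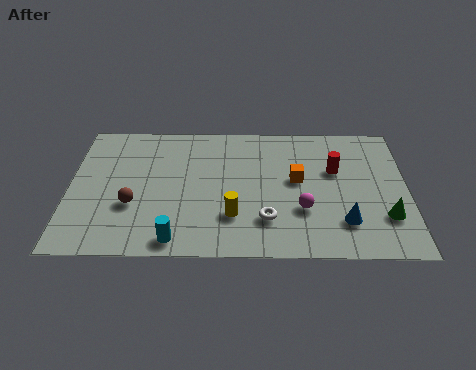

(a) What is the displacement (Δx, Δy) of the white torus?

(-1.1, 1.1)

The white torus was at about (8.8, 1.0) and moved to about (7.7, 2.1).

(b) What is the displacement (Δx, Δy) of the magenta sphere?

(1.5, 1.1)

The magenta sphere was at about (7.6, 1.6) and moved to about (9.1, 2.7).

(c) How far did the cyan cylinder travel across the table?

2.3

From (2.4, 2.4) to (4.2, 0.9), the cyan cylinder covered √(1.8² + 1.5²) ≈ 2.3 units.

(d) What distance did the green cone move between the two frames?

2.1

From (10.7, 1.0) to (12.3, 2.3), the green cone covered √(1.6² + 1.3²) ≈ 2.1 units.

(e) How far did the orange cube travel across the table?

2.0

The orange cube moved from about (9.9, 6.2) to (8.9, 4.5), a distance of √(1.0² + 1.7²) ≈ 2.0.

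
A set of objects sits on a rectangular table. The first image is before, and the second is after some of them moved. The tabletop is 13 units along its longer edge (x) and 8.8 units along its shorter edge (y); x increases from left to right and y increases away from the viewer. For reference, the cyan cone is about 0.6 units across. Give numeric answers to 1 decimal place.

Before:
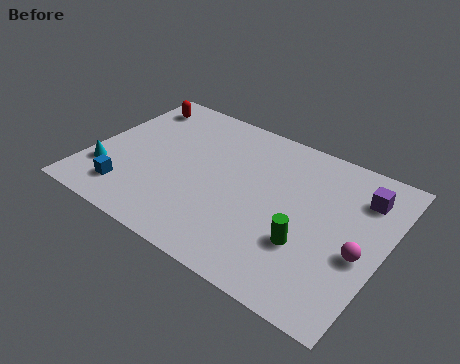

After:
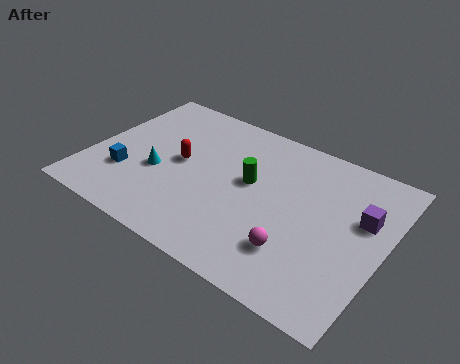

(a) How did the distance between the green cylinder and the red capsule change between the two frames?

-6.6

Before: roughly 9.7 units apart; after: 3.1. That's 6.6 units closer together.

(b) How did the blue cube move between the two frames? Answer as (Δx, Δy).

(-0.3, 1.0)

From the two frames, the blue cube sits at roughly (2.1, 1.7) before and (1.8, 2.7) after.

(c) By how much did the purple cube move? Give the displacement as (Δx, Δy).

(0.2, -1.2)

The purple cube was at about (11.7, 6.7) and moved to about (11.9, 5.5).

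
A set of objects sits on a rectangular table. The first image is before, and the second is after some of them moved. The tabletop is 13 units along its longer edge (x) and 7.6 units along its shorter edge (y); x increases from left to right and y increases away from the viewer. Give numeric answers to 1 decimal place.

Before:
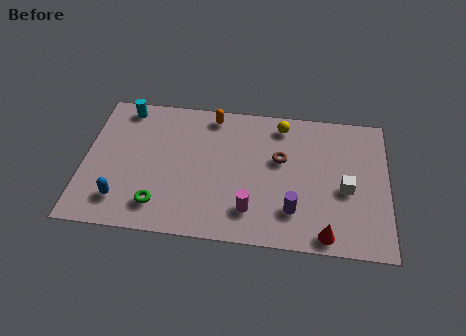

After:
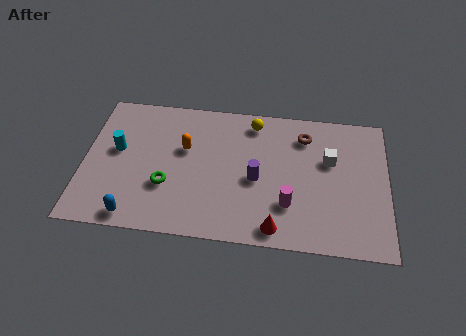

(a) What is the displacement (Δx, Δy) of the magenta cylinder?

(1.6, 0.5)

The magenta cylinder started near (7.2, 1.7) and ended near (8.8, 2.2).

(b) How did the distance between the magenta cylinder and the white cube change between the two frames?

-1.2

Before: roughly 4.3 units apart; after: 3.1. That's 1.2 units closer together.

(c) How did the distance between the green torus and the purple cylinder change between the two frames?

-1.8

They were about 5.7 units apart before and 3.9 after — 1.8 units closer together.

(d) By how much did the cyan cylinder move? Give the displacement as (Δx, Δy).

(-0.2, -2.4)

The cyan cylinder was at about (1.6, 6.7) and moved to about (1.4, 4.3).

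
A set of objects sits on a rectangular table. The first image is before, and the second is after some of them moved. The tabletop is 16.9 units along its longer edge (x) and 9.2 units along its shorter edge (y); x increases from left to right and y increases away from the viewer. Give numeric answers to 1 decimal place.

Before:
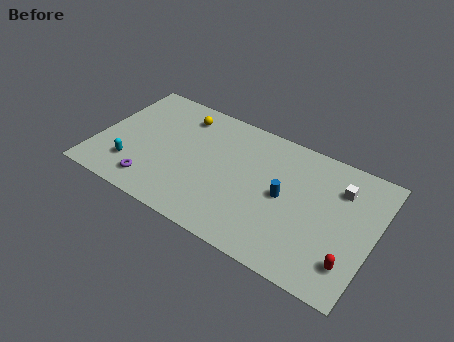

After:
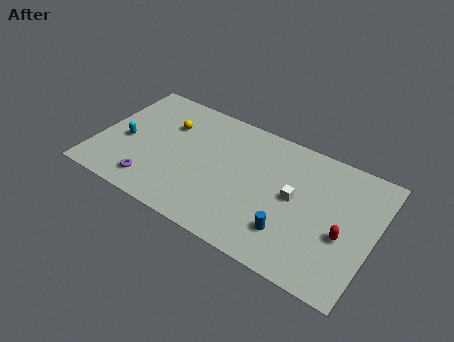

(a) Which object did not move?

the purple torus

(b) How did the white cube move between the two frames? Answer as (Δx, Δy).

(-2.5, -2.0)

From the two frames, the white cube sits at roughly (14.6, 6.8) before and (12.1, 4.8) after.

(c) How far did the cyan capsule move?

1.8

The cyan capsule was near (2.4, 2.3) before and (1.7, 4.0) after, so it travelled √(0.7² + 1.7²) ≈ 1.8 units.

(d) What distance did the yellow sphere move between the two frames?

1.3

The yellow sphere moved from about (4.7, 7.5) to (4.0, 6.4), a distance of √(0.7² + 1.1²) ≈ 1.3.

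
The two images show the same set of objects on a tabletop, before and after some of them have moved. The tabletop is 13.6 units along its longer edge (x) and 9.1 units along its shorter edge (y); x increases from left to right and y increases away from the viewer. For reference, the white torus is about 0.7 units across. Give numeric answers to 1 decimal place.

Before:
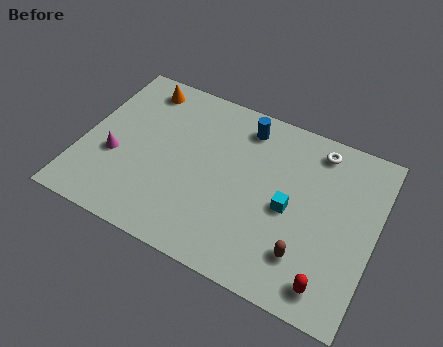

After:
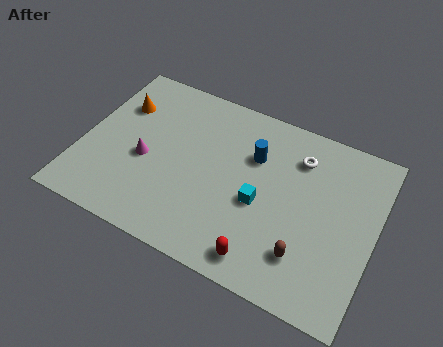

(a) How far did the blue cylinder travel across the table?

1.5

The blue cylinder was near (7.2, 7.6) before and (7.8, 6.2) after, so it travelled √(0.6² + 1.4²) ≈ 1.5 units.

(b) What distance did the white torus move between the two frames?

1.1

From (10.6, 7.8) to (9.8, 7.0), the white torus covered √(0.8² + 0.8²) ≈ 1.1 units.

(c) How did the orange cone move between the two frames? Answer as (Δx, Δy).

(-0.8, -1.4)

From the two frames, the orange cone sits at roughly (2.2, 7.8) before and (1.4, 6.4) after.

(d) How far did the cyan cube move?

1.3

The cyan cube was near (9.7, 4.2) before and (8.4, 3.9) after, so it travelled √(1.3² + 0.3²) ≈ 1.3 units.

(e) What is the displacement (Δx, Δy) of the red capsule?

(-3.0, -0.1)

The red capsule was at about (11.9, 1.3) and moved to about (8.9, 1.2).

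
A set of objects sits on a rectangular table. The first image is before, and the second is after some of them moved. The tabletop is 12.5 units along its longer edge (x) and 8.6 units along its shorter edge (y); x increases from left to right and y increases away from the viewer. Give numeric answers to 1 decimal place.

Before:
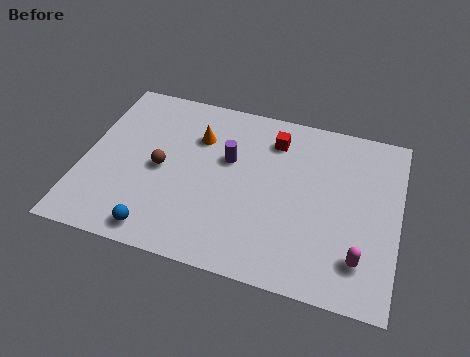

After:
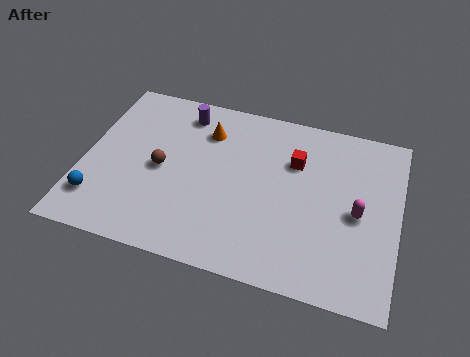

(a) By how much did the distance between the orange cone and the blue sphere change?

+0.8

The distance was about 5.2 in the first image and 6.0 in the second, so they moved 0.8 units further apart.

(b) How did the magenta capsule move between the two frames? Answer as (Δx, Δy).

(-0.2, 2.1)

The magenta capsule was at about (11.1, 1.9) and moved to about (10.9, 4.0).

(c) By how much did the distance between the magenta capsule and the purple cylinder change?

+1.5

They were about 6.4 units apart before and 7.9 after — 1.5 units further apart.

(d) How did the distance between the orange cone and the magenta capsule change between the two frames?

-1.2

Before: roughly 7.9 units apart; after: 6.7. That's 1.2 units closer together.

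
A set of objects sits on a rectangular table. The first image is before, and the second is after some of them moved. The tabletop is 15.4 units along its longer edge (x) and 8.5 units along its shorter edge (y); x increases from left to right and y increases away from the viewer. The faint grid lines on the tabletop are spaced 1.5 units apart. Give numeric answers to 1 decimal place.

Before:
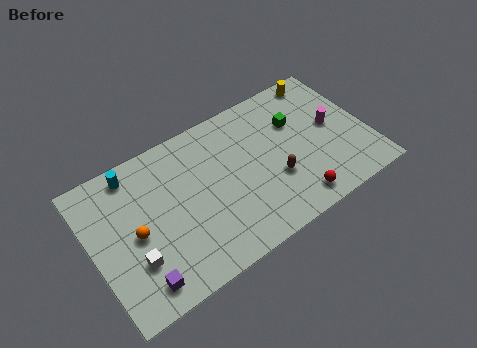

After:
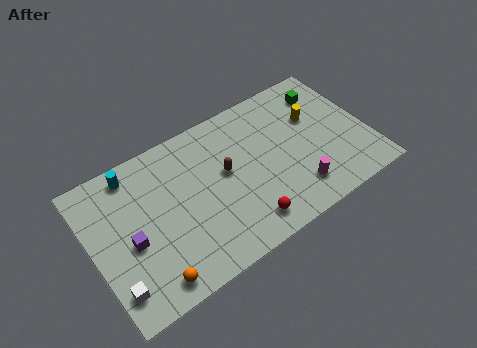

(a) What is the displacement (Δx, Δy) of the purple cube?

(-0.1, 2.4)

From the two frames, the purple cube sits at roughly (2.1, 1.3) before and (2.0, 3.7) after.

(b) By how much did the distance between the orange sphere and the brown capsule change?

-1.7

Before: roughly 7.8 units apart; after: 6.1. That's 1.7 units closer together.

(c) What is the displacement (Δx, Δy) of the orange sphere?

(0.4, -2.9)

The orange sphere was at about (2.3, 4.0) and moved to about (2.7, 1.1).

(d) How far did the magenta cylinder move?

3.7

The magenta cylinder was near (13.6, 4.5) before and (11.0, 1.8) after, so it travelled √(2.6² + 2.7²) ≈ 3.7 units.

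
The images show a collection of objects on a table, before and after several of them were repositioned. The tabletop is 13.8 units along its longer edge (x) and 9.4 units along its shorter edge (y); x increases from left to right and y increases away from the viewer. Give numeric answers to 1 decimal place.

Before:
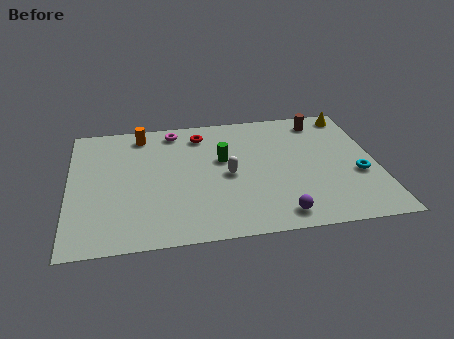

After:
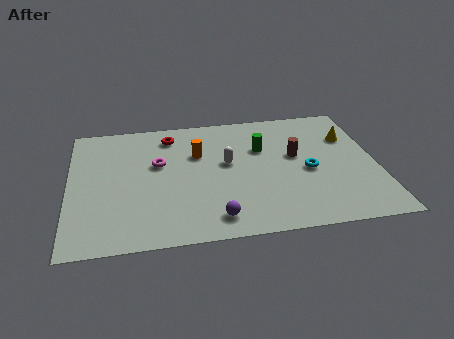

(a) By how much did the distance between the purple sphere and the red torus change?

-0.6

They were about 7.2 units apart before and 6.6 after — 0.6 units closer together.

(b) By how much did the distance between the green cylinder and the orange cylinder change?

-1.5

They were about 4.4 units apart before and 2.9 after — 1.5 units closer together.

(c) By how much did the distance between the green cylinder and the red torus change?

+2.1

They were about 2.3 units apart before and 4.4 after — 2.1 units further apart.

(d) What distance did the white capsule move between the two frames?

0.9

The white capsule moved from about (7.1, 4.4) to (7.1, 5.3), a distance of √(0.0² + 0.9²) ≈ 0.9.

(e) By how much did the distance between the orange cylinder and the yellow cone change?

-2.7

The distance was about 9.6 in the first image and 6.9 in the second, so they moved 2.7 units closer together.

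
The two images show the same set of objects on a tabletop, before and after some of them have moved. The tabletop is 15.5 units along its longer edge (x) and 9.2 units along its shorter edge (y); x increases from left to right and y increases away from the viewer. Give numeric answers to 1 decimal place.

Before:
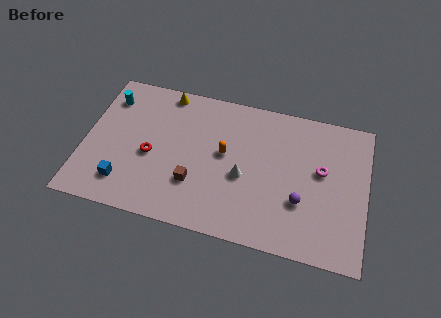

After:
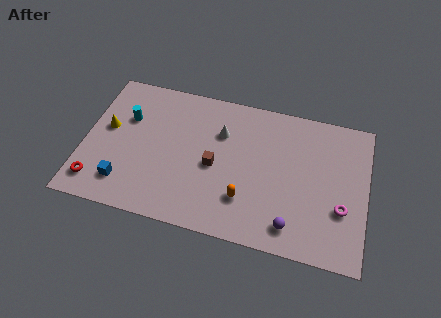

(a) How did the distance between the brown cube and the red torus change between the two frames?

+4.0

Before: roughly 2.8 units apart; after: 6.8. That's 4.0 units further apart.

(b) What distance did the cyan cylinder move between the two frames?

1.6

The cyan cylinder was near (1.1, 7.2) before and (2.2, 6.1) after, so it travelled √(1.1² + 1.1²) ≈ 1.6 units.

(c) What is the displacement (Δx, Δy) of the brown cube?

(1.0, 1.4)

The brown cube was at about (6.2, 2.8) and moved to about (7.2, 4.2).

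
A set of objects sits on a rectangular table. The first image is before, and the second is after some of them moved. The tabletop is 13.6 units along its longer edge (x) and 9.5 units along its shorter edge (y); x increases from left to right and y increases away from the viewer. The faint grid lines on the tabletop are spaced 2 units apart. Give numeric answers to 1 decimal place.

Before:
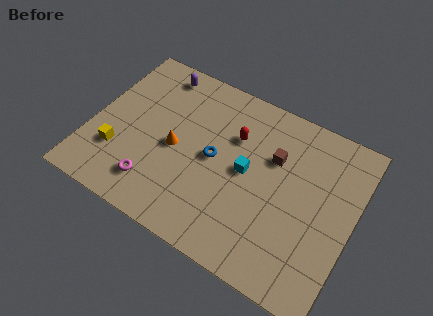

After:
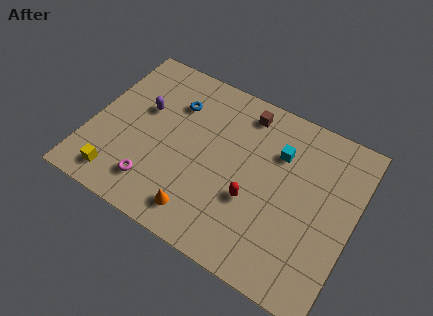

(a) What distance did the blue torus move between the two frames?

3.2

From (6.4, 4.8) to (4.0, 6.9), the blue torus covered √(2.4² + 2.1²) ≈ 3.2 units.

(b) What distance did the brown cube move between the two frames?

2.5

The brown cube moved from about (9.3, 6.3) to (7.5, 8.1), a distance of √(1.8² + 1.8²) ≈ 2.5.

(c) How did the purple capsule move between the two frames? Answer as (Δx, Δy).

(-0.3, -2.5)

The purple capsule was at about (2.8, 8.3) and moved to about (2.5, 5.8).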